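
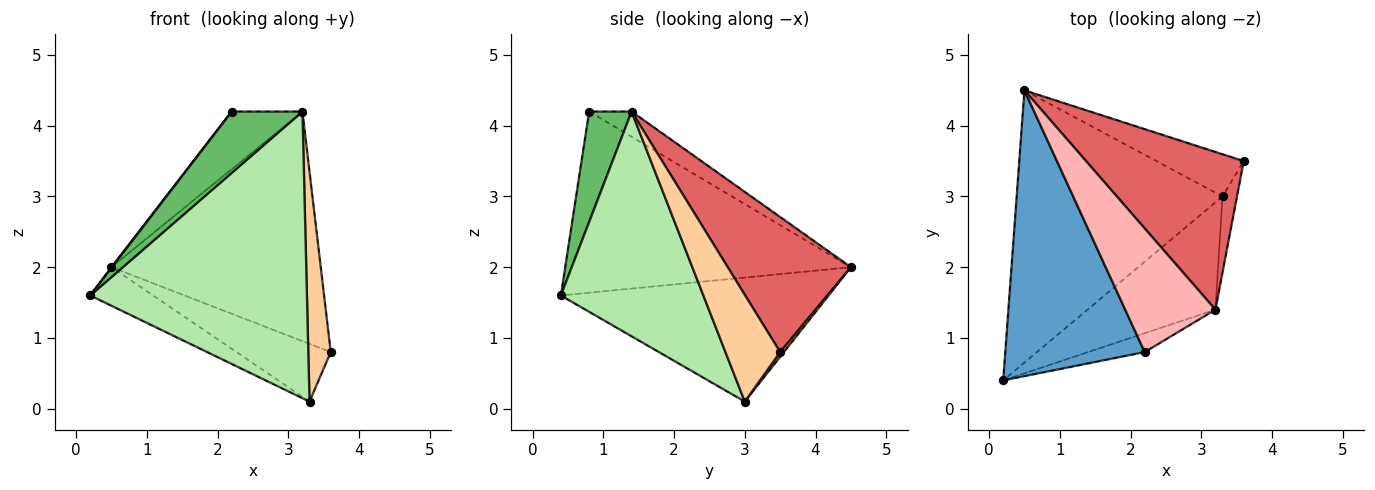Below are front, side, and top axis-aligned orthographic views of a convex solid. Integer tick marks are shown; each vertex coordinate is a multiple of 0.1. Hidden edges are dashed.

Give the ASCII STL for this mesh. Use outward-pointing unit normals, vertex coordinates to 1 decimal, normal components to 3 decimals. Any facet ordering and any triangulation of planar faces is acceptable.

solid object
 facet normal -0.793 -0.002 0.610
  outer loop
   vertex 2.2 0.8 4.2
   vertex 0.5 4.5 2.0
   vertex 0.2 0.4 1.6
  endloop
 endfacet
 facet normal -0.512 0.120 -0.850
  outer loop
   vertex 3.3 3.0 0.1
   vertex 0.2 0.4 1.6
   vertex 0.5 4.5 2.0
  endloop
 endfacet
 facet normal 0.032 0.807 -0.590
  outer loop
   vertex 3.3 3.0 0.1
   vertex 0.5 4.5 2.0
   vertex 3.6 3.5 0.8
  endloop
 endfacet
 facet normal 0.918 -0.376 -0.125
  outer loop
   vertex 3.2 1.4 4.2
   vertex 3.3 3.0 0.1
   vertex 3.6 3.5 0.8
  endloop
 endfacet
 facet normal 0.497 -0.829 -0.255
  outer loop
   vertex 3.2 1.4 4.2
   vertex 2.2 0.8 4.2
   vertex 0.2 0.4 1.6
  endloop
 endfacet
 facet normal 0.524 -0.797 -0.298
  outer loop
   vertex 3.2 1.4 4.2
   vertex 0.2 0.4 1.6
   vertex 3.3 3.0 0.1
  endloop
 endfacet
 facet normal 0.436 0.742 0.509
  outer loop
   vertex 3.2 1.4 4.2
   vertex 3.6 3.5 0.8
   vertex 0.5 4.5 2.0
  endloop
 endfacet
 facet normal -0.246 0.410 0.879
  outer loop
   vertex 3.2 1.4 4.2
   vertex 0.5 4.5 2.0
   vertex 2.2 0.8 4.2
  endloop
 endfacet
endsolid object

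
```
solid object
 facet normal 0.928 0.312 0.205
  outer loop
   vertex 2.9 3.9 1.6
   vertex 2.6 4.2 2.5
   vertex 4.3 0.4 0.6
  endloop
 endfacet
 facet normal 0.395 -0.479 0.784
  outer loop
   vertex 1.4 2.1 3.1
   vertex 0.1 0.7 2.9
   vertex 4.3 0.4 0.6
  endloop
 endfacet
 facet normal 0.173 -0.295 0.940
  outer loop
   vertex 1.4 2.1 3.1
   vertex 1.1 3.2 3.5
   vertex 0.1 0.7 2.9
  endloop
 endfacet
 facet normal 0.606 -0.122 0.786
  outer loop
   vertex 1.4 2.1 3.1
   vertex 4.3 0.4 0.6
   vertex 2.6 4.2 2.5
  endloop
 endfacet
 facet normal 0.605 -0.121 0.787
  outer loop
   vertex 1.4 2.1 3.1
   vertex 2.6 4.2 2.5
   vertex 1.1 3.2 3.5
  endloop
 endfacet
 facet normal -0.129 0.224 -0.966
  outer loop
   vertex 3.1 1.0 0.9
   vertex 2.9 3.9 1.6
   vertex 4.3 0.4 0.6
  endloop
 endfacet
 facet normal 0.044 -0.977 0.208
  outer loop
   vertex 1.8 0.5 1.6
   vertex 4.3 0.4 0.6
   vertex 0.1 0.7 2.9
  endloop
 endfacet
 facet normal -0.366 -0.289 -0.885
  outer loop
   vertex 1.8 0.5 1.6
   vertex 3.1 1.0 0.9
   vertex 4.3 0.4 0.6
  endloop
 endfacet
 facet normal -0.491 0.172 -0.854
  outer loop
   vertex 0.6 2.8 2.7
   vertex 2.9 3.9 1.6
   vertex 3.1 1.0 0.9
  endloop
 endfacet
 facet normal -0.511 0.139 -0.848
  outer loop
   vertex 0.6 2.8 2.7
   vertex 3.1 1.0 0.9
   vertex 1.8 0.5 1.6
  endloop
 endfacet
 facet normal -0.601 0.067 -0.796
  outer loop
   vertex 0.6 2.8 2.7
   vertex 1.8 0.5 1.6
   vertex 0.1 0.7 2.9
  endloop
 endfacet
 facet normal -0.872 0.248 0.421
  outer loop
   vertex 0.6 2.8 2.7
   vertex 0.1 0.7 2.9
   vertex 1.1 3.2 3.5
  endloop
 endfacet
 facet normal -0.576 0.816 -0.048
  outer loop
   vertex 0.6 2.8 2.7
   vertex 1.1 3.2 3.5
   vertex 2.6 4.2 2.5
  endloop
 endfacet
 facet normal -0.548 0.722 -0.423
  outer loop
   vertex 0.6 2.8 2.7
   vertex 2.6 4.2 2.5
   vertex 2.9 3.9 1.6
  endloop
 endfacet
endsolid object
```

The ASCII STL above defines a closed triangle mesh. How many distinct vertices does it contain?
9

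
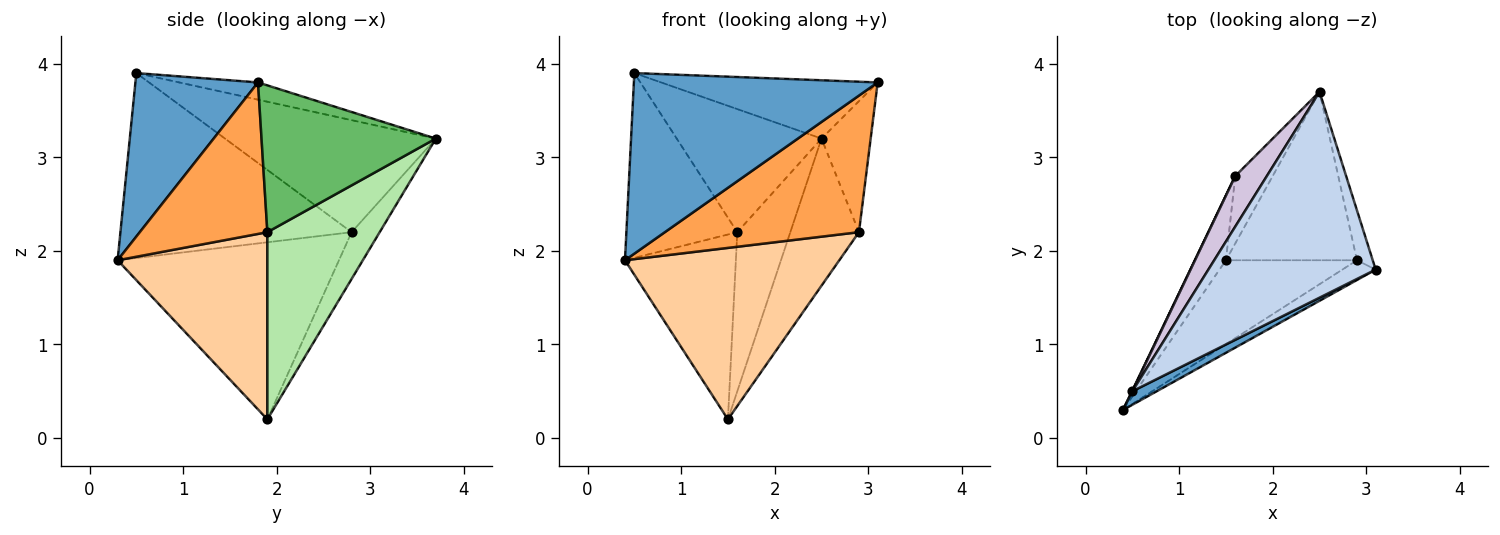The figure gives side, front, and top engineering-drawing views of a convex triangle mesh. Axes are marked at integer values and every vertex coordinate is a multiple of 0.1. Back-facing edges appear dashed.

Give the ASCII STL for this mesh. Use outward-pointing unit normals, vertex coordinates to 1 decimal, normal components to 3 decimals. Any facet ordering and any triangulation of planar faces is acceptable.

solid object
 facet normal 0.448 -0.891 0.067
  outer loop
   vertex 0.5 0.5 3.9
   vertex 0.4 0.3 1.9
   vertex 3.1 1.8 3.8
  endloop
 endfacet
 facet normal -0.099 0.271 0.957
  outer loop
   vertex 0.5 0.5 3.9
   vertex 3.1 1.8 3.8
   vertex 2.5 3.7 3.2
  endloop
 endfacet
 facet normal 0.545 -0.830 -0.120
  outer loop
   vertex 2.9 1.9 2.2
   vertex 3.1 1.8 3.8
   vertex 0.4 0.3 1.9
  endloop
 endfacet
 facet normal 0.532 -0.761 -0.372
  outer loop
   vertex 2.9 1.9 2.2
   vertex 0.4 0.3 1.9
   vertex 1.5 1.9 0.2
  endloop
 endfacet
 facet normal 0.957 0.270 -0.103
  outer loop
   vertex 2.9 1.9 2.2
   vertex 2.5 3.7 3.2
   vertex 3.1 1.8 3.8
  endloop
 endfacet
 facet normal 0.733 0.448 -0.513
  outer loop
   vertex 2.9 1.9 2.2
   vertex 1.5 1.9 0.2
   vertex 2.5 3.7 3.2
  endloop
 endfacet
 facet normal -0.883 0.443 -0.155
  outer loop
   vertex 1.6 2.8 2.2
   vertex 1.5 1.9 0.2
   vertex 0.4 0.3 1.9
  endloop
 endfacet
 facet normal -0.438 0.828 -0.351
  outer loop
   vertex 1.6 2.8 2.2
   vertex 2.5 3.7 3.2
   vertex 1.5 1.9 0.2
  endloop
 endfacet
 facet normal -0.902 0.433 0.002
  outer loop
   vertex 1.6 2.8 2.2
   vertex 0.4 0.3 1.9
   vertex 0.5 0.5 3.9
  endloop
 endfacet
 facet normal -0.803 0.551 0.226
  outer loop
   vertex 1.6 2.8 2.2
   vertex 0.5 0.5 3.9
   vertex 2.5 3.7 3.2
  endloop
 endfacet
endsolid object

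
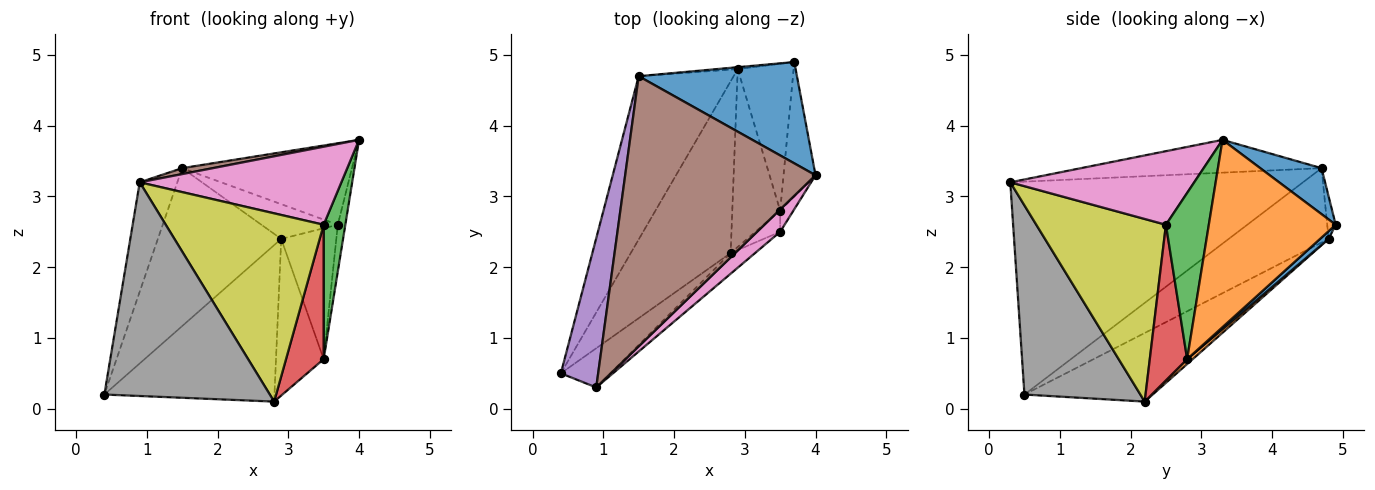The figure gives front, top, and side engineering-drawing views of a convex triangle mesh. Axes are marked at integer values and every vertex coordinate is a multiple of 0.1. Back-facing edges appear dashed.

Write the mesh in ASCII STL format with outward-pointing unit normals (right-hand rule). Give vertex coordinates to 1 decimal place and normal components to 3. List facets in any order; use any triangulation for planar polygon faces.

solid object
 facet normal 0.221 0.611 0.760
  outer loop
   vertex 1.5 4.7 3.4
   vertex 4.0 3.3 3.8
   vertex 3.7 4.9 2.6
  endloop
 endfacet
 facet normal 0.984 0.058 -0.168
  outer loop
   vertex 3.5 2.8 0.7
   vertex 3.7 4.9 2.6
   vertex 4.0 3.3 3.8
  endloop
 endfacet
 facet normal 0.890 -0.450 -0.071
  outer loop
   vertex 3.5 2.8 0.7
   vertex 4.0 3.3 3.8
   vertex 3.5 2.5 2.6
  endloop
 endfacet
 facet normal 0.700 -0.705 -0.111
  outer loop
   vertex 3.5 2.8 0.7
   vertex 3.5 2.5 2.6
   vertex 2.8 2.2 0.1
  endloop
 endfacet
 facet normal -0.977 0.125 0.171
  outer loop
   vertex 0.9 0.3 3.2
   vertex 1.5 4.7 3.4
   vertex 0.4 0.5 0.2
  endloop
 endfacet
 facet normal -0.170 -0.022 0.985
  outer loop
   vertex 0.9 0.3 3.2
   vertex 4.0 3.3 3.8
   vertex 1.5 4.7 3.4
  endloop
 endfacet
 facet normal 0.659 -0.723 0.207
  outer loop
   vertex 0.9 0.3 3.2
   vertex 3.5 2.5 2.6
   vertex 4.0 3.3 3.8
  endloop
 endfacet
 facet normal 0.567 -0.810 -0.149
  outer loop
   vertex 0.9 0.3 3.2
   vertex 0.4 0.5 0.2
   vertex 2.8 2.2 0.1
  endloop
 endfacet
 facet normal 0.632 -0.770 -0.085
  outer loop
   vertex 0.9 0.3 3.2
   vertex 2.8 2.2 0.1
   vertex 3.5 2.5 2.6
  endloop
 endfacet
 facet normal -0.110 0.992 -0.055
  outer loop
   vertex 2.9 4.8 2.4
   vertex 1.5 4.7 3.4
   vertex 3.7 4.9 2.6
  endloop
 endfacet
 facet normal 0.103 0.662 -0.742
  outer loop
   vertex 2.9 4.8 2.4
   vertex 3.7 4.9 2.6
   vertex 3.5 2.8 0.7
  endloop
 endfacet
 facet normal 0.077 0.659 -0.748
  outer loop
   vertex 2.9 4.8 2.4
   vertex 3.5 2.8 0.7
   vertex 2.8 2.2 0.1
  endloop
 endfacet
 facet normal -0.453 0.600 -0.659
  outer loop
   vertex 2.9 4.8 2.4
   vertex 2.8 2.2 0.1
   vertex 0.4 0.5 0.2
  endloop
 endfacet
 facet normal -0.491 0.606 -0.626
  outer loop
   vertex 2.9 4.8 2.4
   vertex 0.4 0.5 0.2
   vertex 1.5 4.7 3.4
  endloop
 endfacet
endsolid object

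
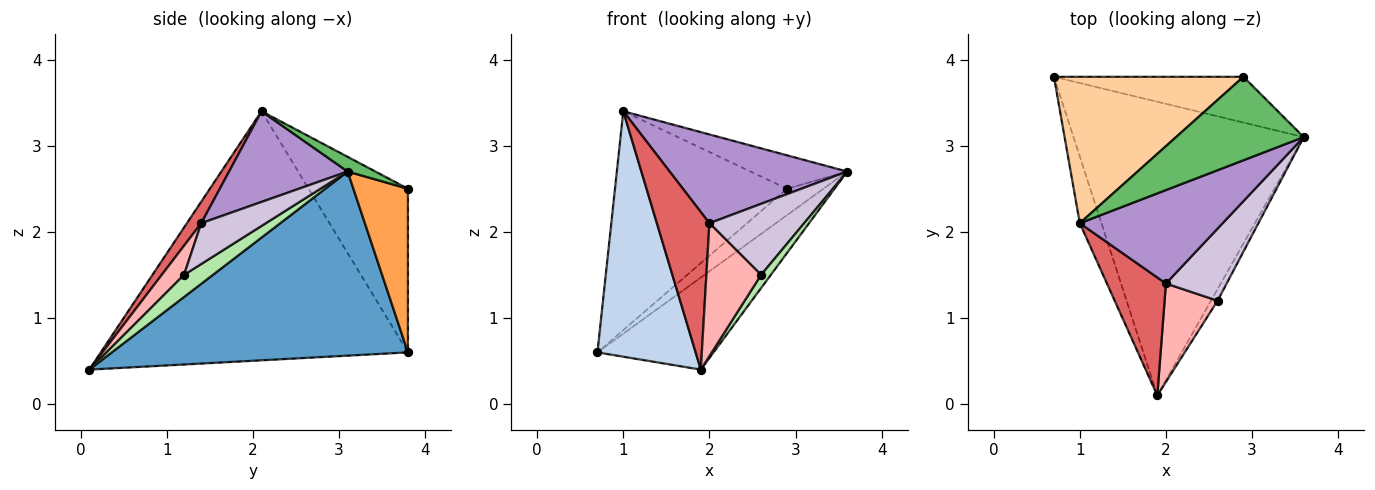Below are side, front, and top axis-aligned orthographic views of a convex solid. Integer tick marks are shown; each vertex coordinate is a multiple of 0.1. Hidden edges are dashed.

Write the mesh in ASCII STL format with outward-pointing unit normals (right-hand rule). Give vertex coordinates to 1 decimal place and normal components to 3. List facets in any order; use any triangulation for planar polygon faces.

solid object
 facet normal 0.607 0.238 -0.759
  outer loop
   vertex 1.9 0.1 0.4
   vertex 0.7 3.8 0.6
   vertex 3.6 3.1 2.7
  endloop
 endfacet
 facet normal -0.949 -0.303 -0.083
  outer loop
   vertex 1.0 2.1 3.4
   vertex 0.7 3.8 0.6
   vertex 1.9 0.1 0.4
  endloop
 endfacet
 facet normal 0.599 0.401 -0.693
  outer loop
   vertex 2.9 3.8 2.5
   vertex 3.6 3.1 2.7
   vertex 0.7 3.8 0.6
  endloop
 endfacet
 facet normal -0.433 0.749 0.501
  outer loop
   vertex 2.9 3.8 2.5
   vertex 0.7 3.8 0.6
   vertex 1.0 2.1 3.4
  endloop
 endfacet
 facet normal 0.106 0.370 0.923
  outer loop
   vertex 2.9 3.8 2.5
   vertex 1.0 2.1 3.4
   vertex 3.6 3.1 2.7
  endloop
 endfacet
 facet normal 0.912 -0.308 -0.272
  outer loop
   vertex 2.6 1.2 1.5
   vertex 1.9 0.1 0.4
   vertex 3.6 3.1 2.7
  endloop
 endfacet
 facet normal 0.214 -0.782 0.585
  outer loop
   vertex 2.0 1.4 2.1
   vertex 1.0 2.1 3.4
   vertex 1.9 0.1 0.4
  endloop
 endfacet
 facet normal 0.311 -0.764 0.566
  outer loop
   vertex 2.0 1.4 2.1
   vertex 1.9 0.1 0.4
   vertex 2.6 1.2 1.5
  endloop
 endfacet
 facet normal 0.418 -0.626 0.659
  outer loop
   vertex 2.0 1.4 2.1
   vertex 3.6 3.1 2.7
   vertex 1.0 2.1 3.4
  endloop
 endfacet
 facet normal 0.432 -0.633 0.643
  outer loop
   vertex 2.0 1.4 2.1
   vertex 2.6 1.2 1.5
   vertex 3.6 3.1 2.7
  endloop
 endfacet
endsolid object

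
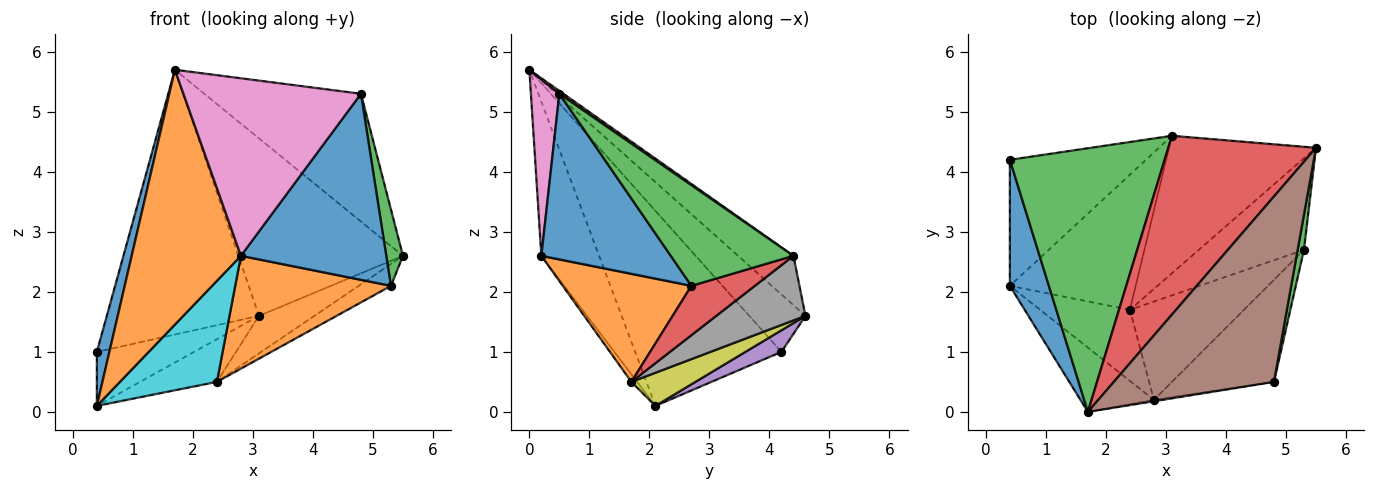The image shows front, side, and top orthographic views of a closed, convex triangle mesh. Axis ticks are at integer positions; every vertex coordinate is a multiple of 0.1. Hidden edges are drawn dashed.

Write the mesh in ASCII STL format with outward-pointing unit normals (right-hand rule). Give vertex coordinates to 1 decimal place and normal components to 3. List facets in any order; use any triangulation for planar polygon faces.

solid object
 facet normal -0.977 -0.084 0.195
  outer loop
   vertex 0.4 2.1 0.1
   vertex 1.7 0.0 5.7
   vertex 0.4 4.2 1.0
  endloop
 endfacet
 facet normal -0.456 -0.863 -0.218
  outer loop
   vertex 2.8 0.2 2.6
   vertex 1.7 0.0 5.7
   vertex 0.4 2.1 0.1
  endloop
 endfacet
 facet normal -0.253 0.685 0.683
  outer loop
   vertex 3.1 4.6 1.6
   vertex 0.4 4.2 1.0
   vertex 1.7 0.0 5.7
  endloop
 endfacet
 facet normal -0.231 0.686 0.690
  outer loop
   vertex 3.1 4.6 1.6
   vertex 1.7 0.0 5.7
   vertex 5.5 4.4 2.6
  endloop
 endfacet
 facet normal 0.144 0.390 -0.910
  outer loop
   vertex 3.1 4.6 1.6
   vertex 0.4 2.1 0.1
   vertex 0.4 4.2 1.0
  endloop
 endfacet
 facet normal 0.015 0.567 0.823
  outer loop
   vertex 4.8 0.5 5.3
   vertex 5.5 4.4 2.6
   vertex 1.7 0.0 5.7
  endloop
 endfacet
 facet normal 0.158 -0.987 -0.008
  outer loop
   vertex 4.8 0.5 5.3
   vertex 1.7 0.0 5.7
   vertex 2.8 0.2 2.6
  endloop
 endfacet
 facet normal 0.390 0.243 -0.888
  outer loop
   vertex 2.4 1.7 0.5
   vertex 3.1 4.6 1.6
   vertex 5.5 4.4 2.6
  endloop
 endfacet
 facet normal 0.243 0.292 -0.925
  outer loop
   vertex 2.4 1.7 0.5
   vertex 0.4 2.1 0.1
   vertex 3.1 4.6 1.6
  endloop
 endfacet
 facet normal -0.049 -0.817 -0.574
  outer loop
   vertex 2.4 1.7 0.5
   vertex 2.8 0.2 2.6
   vertex 0.4 2.1 0.1
  endloop
 endfacet
 facet normal 0.615 -0.691 -0.379
  outer loop
   vertex 5.3 2.7 2.1
   vertex 4.8 0.5 5.3
   vertex 2.8 0.2 2.6
  endloop
 endfacet
 facet normal 0.528 -0.640 -0.558
  outer loop
   vertex 5.3 2.7 2.1
   vertex 2.8 0.2 2.6
   vertex 2.4 1.7 0.5
  endloop
 endfacet
 facet normal 0.989 -0.135 0.062
  outer loop
   vertex 5.3 2.7 2.1
   vertex 5.5 4.4 2.6
   vertex 4.8 0.5 5.3
  endloop
 endfacet
 facet normal 0.415 0.211 -0.885
  outer loop
   vertex 5.3 2.7 2.1
   vertex 2.4 1.7 0.5
   vertex 5.5 4.4 2.6
  endloop
 endfacet
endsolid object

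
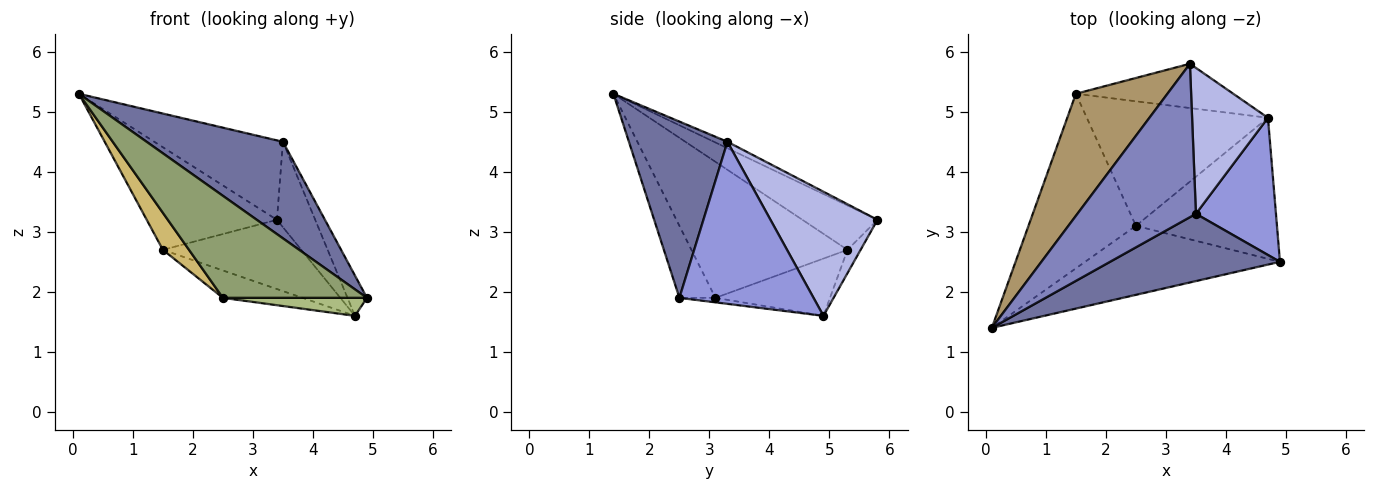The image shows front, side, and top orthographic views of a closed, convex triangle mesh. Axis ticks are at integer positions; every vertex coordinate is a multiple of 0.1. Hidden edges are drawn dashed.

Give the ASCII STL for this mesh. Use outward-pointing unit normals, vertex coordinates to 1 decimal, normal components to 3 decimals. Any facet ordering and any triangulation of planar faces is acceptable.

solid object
 facet normal 0.510 -0.706 0.492
  outer loop
   vertex 3.5 3.3 4.5
   vertex 0.1 1.4 5.3
   vertex 4.9 2.5 1.9
  endloop
 endfacet
 facet normal -0.048 0.459 0.887
  outer loop
   vertex 3.5 3.3 4.5
   vertex 3.4 5.8 3.2
   vertex 0.1 1.4 5.3
  endloop
 endfacet
 facet normal 0.889 0.129 0.439
  outer loop
   vertex 3.5 3.3 4.5
   vertex 4.9 2.5 1.9
   vertex 4.7 4.9 1.6
  endloop
 endfacet
 facet normal 0.816 0.292 0.499
  outer loop
   vertex 3.5 3.3 4.5
   vertex 4.7 4.9 1.6
   vertex 3.4 5.8 3.2
  endloop
 endfacet
 facet normal -0.203 -0.811 -0.549
  outer loop
   vertex 2.5 3.1 1.9
   vertex 4.9 2.5 1.9
   vertex 0.1 1.4 5.3
  endloop
 endfacet
 facet normal -0.032 -0.127 -0.991
  outer loop
   vertex 2.5 3.1 1.9
   vertex 4.7 4.9 1.6
   vertex 4.9 2.5 1.9
  endloop
 endfacet
 facet normal -0.080 0.840 -0.537
  outer loop
   vertex 1.5 5.3 2.7
   vertex 3.4 5.8 3.2
   vertex 4.7 4.9 1.6
  endloop
 endfacet
 facet normal -0.295 0.205 -0.933
  outer loop
   vertex 1.5 5.3 2.7
   vertex 4.7 4.9 1.6
   vertex 2.5 3.1 1.9
  endloop
 endfacet
 facet normal -0.348 0.603 0.718
  outer loop
   vertex 1.5 5.3 2.7
   vertex 0.1 1.4 5.3
   vertex 3.4 5.8 3.2
  endloop
 endfacet
 facet normal -0.778 -0.130 -0.614
  outer loop
   vertex 1.5 5.3 2.7
   vertex 2.5 3.1 1.9
   vertex 0.1 1.4 5.3
  endloop
 endfacet
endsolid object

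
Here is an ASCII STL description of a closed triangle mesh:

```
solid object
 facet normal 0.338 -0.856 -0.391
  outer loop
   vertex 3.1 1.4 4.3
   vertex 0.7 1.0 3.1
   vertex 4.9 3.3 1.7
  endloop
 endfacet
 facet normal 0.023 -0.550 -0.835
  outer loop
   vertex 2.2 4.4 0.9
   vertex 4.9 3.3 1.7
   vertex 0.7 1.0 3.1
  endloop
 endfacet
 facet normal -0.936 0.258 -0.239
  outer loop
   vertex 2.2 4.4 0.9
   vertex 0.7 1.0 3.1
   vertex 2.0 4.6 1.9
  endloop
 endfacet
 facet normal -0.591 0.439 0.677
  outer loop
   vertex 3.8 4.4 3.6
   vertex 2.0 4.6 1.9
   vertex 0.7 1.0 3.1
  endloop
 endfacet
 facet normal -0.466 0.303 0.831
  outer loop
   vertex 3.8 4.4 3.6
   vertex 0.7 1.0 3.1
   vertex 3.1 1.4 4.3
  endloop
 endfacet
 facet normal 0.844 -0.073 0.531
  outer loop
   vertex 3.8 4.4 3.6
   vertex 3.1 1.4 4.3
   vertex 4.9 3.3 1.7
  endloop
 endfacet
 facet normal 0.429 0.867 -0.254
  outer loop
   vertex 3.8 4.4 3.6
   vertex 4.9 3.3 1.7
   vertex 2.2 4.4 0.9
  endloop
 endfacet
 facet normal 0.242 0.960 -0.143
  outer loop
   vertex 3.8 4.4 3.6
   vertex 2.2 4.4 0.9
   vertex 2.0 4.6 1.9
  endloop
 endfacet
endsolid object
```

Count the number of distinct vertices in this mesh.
6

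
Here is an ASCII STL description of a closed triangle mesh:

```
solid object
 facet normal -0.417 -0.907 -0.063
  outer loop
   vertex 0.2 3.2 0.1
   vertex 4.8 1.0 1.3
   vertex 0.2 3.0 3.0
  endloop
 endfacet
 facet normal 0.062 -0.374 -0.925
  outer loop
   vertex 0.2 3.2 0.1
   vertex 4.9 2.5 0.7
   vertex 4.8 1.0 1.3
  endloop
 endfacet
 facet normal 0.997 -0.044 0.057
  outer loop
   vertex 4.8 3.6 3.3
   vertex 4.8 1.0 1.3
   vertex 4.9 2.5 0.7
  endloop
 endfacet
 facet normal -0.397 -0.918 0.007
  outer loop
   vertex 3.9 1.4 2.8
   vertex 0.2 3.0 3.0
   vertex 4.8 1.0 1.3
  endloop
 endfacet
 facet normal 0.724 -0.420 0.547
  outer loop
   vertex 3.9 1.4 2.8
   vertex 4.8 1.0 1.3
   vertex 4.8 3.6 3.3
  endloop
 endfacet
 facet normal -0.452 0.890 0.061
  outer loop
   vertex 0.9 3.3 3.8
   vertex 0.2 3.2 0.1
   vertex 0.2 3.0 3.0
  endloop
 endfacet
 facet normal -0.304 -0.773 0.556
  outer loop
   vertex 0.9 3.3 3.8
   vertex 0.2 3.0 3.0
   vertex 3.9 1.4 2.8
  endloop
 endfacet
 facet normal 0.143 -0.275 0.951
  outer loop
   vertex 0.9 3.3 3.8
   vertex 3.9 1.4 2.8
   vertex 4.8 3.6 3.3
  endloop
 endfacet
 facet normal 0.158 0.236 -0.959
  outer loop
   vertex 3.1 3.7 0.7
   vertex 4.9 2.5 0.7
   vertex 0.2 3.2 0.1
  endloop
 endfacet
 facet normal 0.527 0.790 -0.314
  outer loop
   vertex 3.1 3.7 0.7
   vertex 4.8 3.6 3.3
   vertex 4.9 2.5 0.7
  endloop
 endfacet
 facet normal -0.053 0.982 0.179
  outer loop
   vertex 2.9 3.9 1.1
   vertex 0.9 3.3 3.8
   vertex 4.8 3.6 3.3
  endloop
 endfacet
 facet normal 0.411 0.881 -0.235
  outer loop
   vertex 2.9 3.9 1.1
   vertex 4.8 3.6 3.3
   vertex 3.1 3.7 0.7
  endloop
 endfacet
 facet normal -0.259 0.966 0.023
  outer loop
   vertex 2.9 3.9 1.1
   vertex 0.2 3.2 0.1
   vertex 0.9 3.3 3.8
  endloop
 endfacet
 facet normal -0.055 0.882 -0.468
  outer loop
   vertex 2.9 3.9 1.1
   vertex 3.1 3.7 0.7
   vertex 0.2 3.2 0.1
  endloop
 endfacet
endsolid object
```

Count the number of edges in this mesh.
21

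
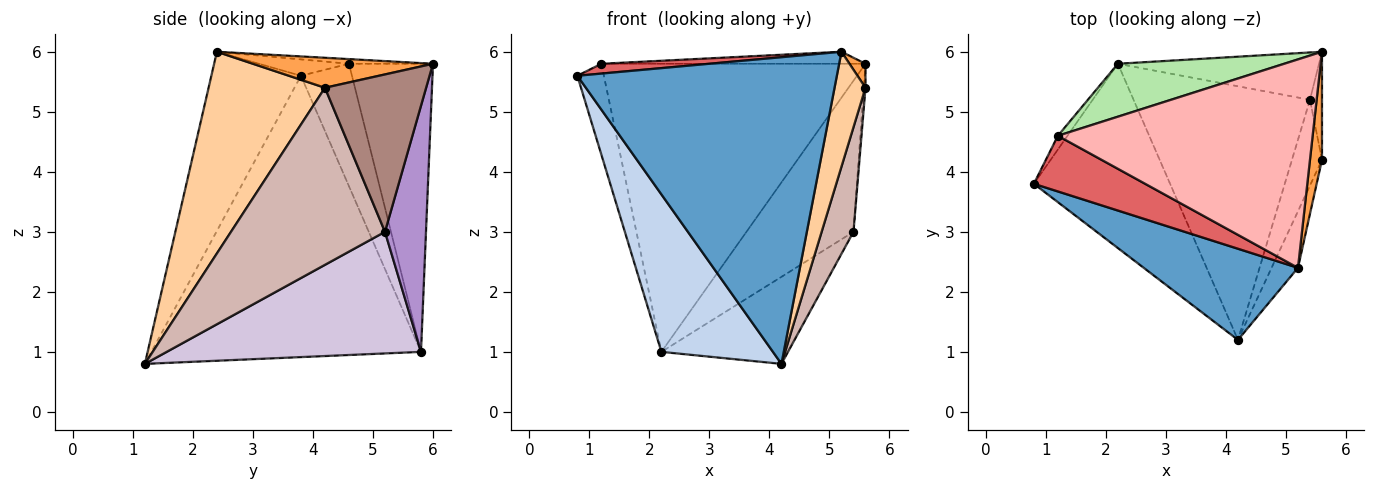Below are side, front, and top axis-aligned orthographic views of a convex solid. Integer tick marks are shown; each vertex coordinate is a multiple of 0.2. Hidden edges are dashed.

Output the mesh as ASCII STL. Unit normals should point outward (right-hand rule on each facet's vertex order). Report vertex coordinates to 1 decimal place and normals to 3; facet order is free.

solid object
 facet normal -0.314 -0.910 0.270
  outer loop
   vertex 5.2 2.4 6.0
   vertex 0.8 3.8 5.6
   vertex 4.2 1.2 0.8
  endloop
 endfacet
 facet normal -0.843 -0.349 -0.408
  outer loop
   vertex 2.2 5.8 1.0
   vertex 4.2 1.2 0.8
   vertex 0.8 3.8 5.6
  endloop
 endfacet
 facet normal 0.925 -0.082 0.370
  outer loop
   vertex 5.6 4.2 5.4
   vertex 5.6 6.0 5.8
   vertex 5.2 2.4 6.0
  endloop
 endfacet
 facet normal 0.959 -0.255 -0.126
  outer loop
   vertex 5.6 4.2 5.4
   vertex 5.2 2.4 6.0
   vertex 4.2 1.2 0.8
  endloop
 endfacet
 facet normal -0.885 0.460 -0.069
  outer loop
   vertex 1.2 4.6 5.8
   vertex 2.2 5.8 1.0
   vertex 0.8 3.8 5.6
  endloop
 endfacet
 facet normal -0.299 0.939 0.172
  outer loop
   vertex 1.2 4.6 5.8
   vertex 5.6 6.0 5.8
   vertex 2.2 5.8 1.0
  endloop
 endfacet
 facet normal -0.143 -0.172 0.975
  outer loop
   vertex 1.2 4.6 5.8
   vertex 0.8 3.8 5.6
   vertex 5.2 2.4 6.0
  endloop
 endfacet
 facet normal -0.018 0.057 0.998
  outer loop
   vertex 1.2 4.6 5.8
   vertex 5.2 2.4 6.0
   vertex 5.6 6.0 5.8
  endloop
 endfacet
 facet normal 0.343 0.896 -0.281
  outer loop
   vertex 5.4 5.2 3.0
   vertex 2.2 5.8 1.0
   vertex 5.6 6.0 5.8
  endloop
 endfacet
 facet normal 0.546 0.272 -0.792
  outer loop
   vertex 5.4 5.2 3.0
   vertex 4.2 1.2 0.8
   vertex 2.2 5.8 1.0
  endloop
 endfacet
 facet normal 0.997 0.017 -0.076
  outer loop
   vertex 5.4 5.2 3.0
   vertex 5.6 6.0 5.8
   vertex 5.6 4.2 5.4
  endloop
 endfacet
 facet normal 0.966 -0.200 -0.164
  outer loop
   vertex 5.4 5.2 3.0
   vertex 5.6 4.2 5.4
   vertex 4.2 1.2 0.8
  endloop
 endfacet
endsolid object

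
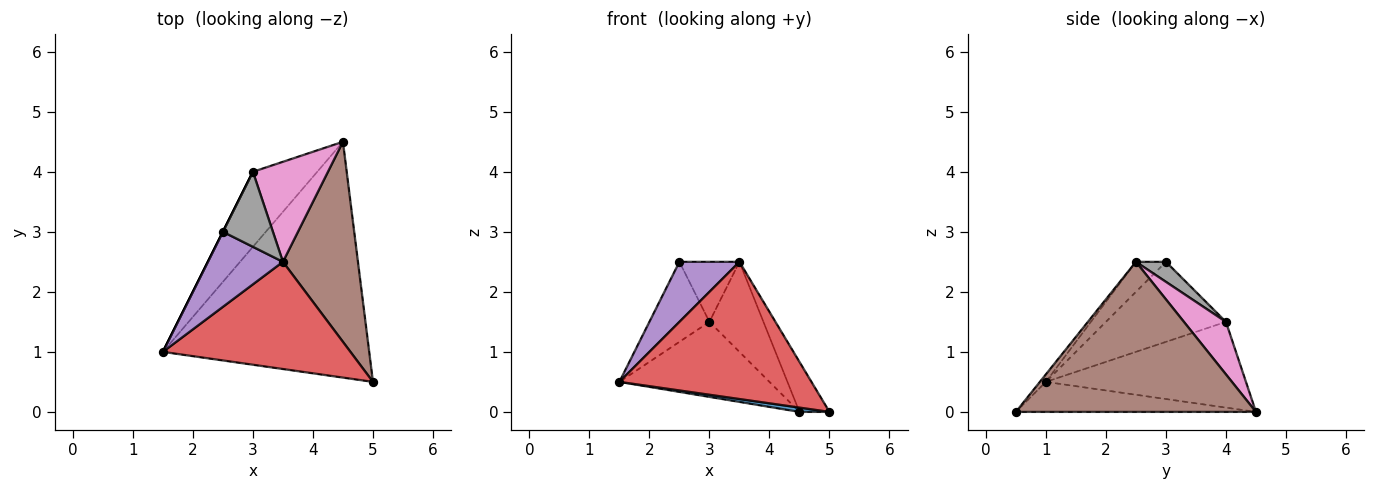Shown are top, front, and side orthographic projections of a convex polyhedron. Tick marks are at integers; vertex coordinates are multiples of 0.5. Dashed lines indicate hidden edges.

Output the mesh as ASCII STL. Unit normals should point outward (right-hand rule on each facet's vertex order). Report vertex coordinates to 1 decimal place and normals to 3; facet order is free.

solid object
 facet normal -0.144 -0.018 -0.989
  outer loop
   vertex 4.5 4.5 0.0
   vertex 5.0 0.5 0.0
   vertex 1.5 1.0 0.5
  endloop
 endfacet
 facet normal -0.686 0.514 -0.514
  outer loop
   vertex 3.0 4.0 1.5
   vertex 4.5 4.5 0.0
   vertex 1.5 1.0 0.5
  endloop
 endfacet
 facet normal -0.894 0.447 0.000
  outer loop
   vertex 3.0 4.0 1.5
   vertex 1.5 1.0 0.5
   vertex 2.5 3.0 2.5
  endloop
 endfacet
 facet normal -0.025 -0.788 0.615
  outer loop
   vertex 3.5 2.5 2.5
   vertex 1.5 1.0 0.5
   vertex 5.0 0.5 0.0
  endloop
 endfacet
 facet normal -0.298 -0.596 0.745
  outer loop
   vertex 3.5 2.5 2.5
   vertex 2.5 3.0 2.5
   vertex 1.5 1.0 0.5
  endloop
 endfacet
 facet normal 0.889 0.111 0.444
  outer loop
   vertex 3.5 2.5 2.5
   vertex 5.0 0.5 0.0
   vertex 4.5 4.5 0.0
  endloop
 endfacet
 facet normal 0.462 0.593 0.659
  outer loop
   vertex 3.5 2.5 2.5
   vertex 4.5 4.5 0.0
   vertex 3.0 4.0 1.5
  endloop
 endfacet
 facet normal 0.298 0.596 0.745
  outer loop
   vertex 3.5 2.5 2.5
   vertex 3.0 4.0 1.5
   vertex 2.5 3.0 2.5
  endloop
 endfacet
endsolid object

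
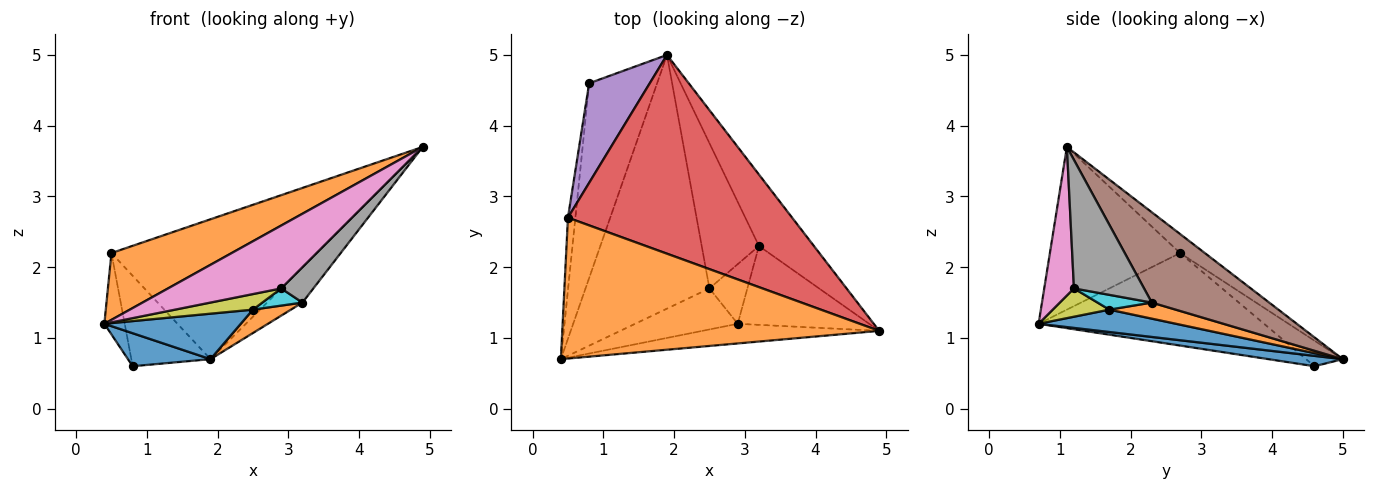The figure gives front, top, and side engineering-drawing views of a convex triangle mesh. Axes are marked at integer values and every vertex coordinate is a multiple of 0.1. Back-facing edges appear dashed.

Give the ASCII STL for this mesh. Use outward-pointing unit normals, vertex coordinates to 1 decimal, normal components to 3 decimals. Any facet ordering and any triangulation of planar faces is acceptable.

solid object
 facet normal 0.149 -0.165 -0.975
  outer loop
   vertex 0.8 4.6 0.6
   vertex 1.9 5.0 0.7
   vertex 0.4 0.7 1.2
  endloop
 endfacet
 facet normal -0.421 -0.389 0.820
  outer loop
   vertex 0.5 2.7 2.2
   vertex 0.4 0.7 1.2
   vertex 4.9 1.1 3.7
  endloop
 endfacet
 facet normal -0.993 0.090 -0.080
  outer loop
   vertex 0.5 2.7 2.2
   vertex 0.8 4.6 0.6
   vertex 0.4 0.7 1.2
  endloop
 endfacet
 facet normal -0.069 0.574 0.816
  outer loop
   vertex 0.5 2.7 2.2
   vertex 4.9 1.1 3.7
   vertex 1.9 5.0 0.7
  endloop
 endfacet
 facet normal -0.298 0.642 0.707
  outer loop
   vertex 0.5 2.7 2.2
   vertex 1.9 5.0 0.7
   vertex 0.8 4.6 0.6
  endloop
 endfacet
 facet normal 0.827 0.249 -0.503
  outer loop
   vertex 3.2 2.3 1.5
   vertex 1.9 5.0 0.7
   vertex 4.9 1.1 3.7
  endloop
 endfacet
 facet normal 0.243 -0.926 -0.289
  outer loop
   vertex 2.9 1.2 1.7
   vertex 4.9 1.1 3.7
   vertex 0.4 0.7 1.2
  endloop
 endfacet
 facet normal 0.666 -0.305 -0.681
  outer loop
   vertex 2.9 1.2 1.7
   vertex 3.2 2.3 1.5
   vertex 4.9 1.1 3.7
  endloop
 endfacet
 facet normal 0.250 -0.343 -0.905
  outer loop
   vertex 2.5 1.7 1.4
   vertex 2.9 1.2 1.7
   vertex 0.4 0.7 1.2
  endloop
 endfacet
 facet normal 0.351 -0.259 -0.900
  outer loop
   vertex 2.5 1.7 1.4
   vertex 3.2 2.3 1.5
   vertex 2.9 1.2 1.7
  endloop
 endfacet
 facet normal 0.175 -0.174 -0.969
  outer loop
   vertex 2.5 1.7 1.4
   vertex 0.4 0.7 1.2
   vertex 1.9 5.0 0.7
  endloop
 endfacet
 facet normal 0.267 -0.153 -0.951
  outer loop
   vertex 2.5 1.7 1.4
   vertex 1.9 5.0 0.7
   vertex 3.2 2.3 1.5
  endloop
 endfacet
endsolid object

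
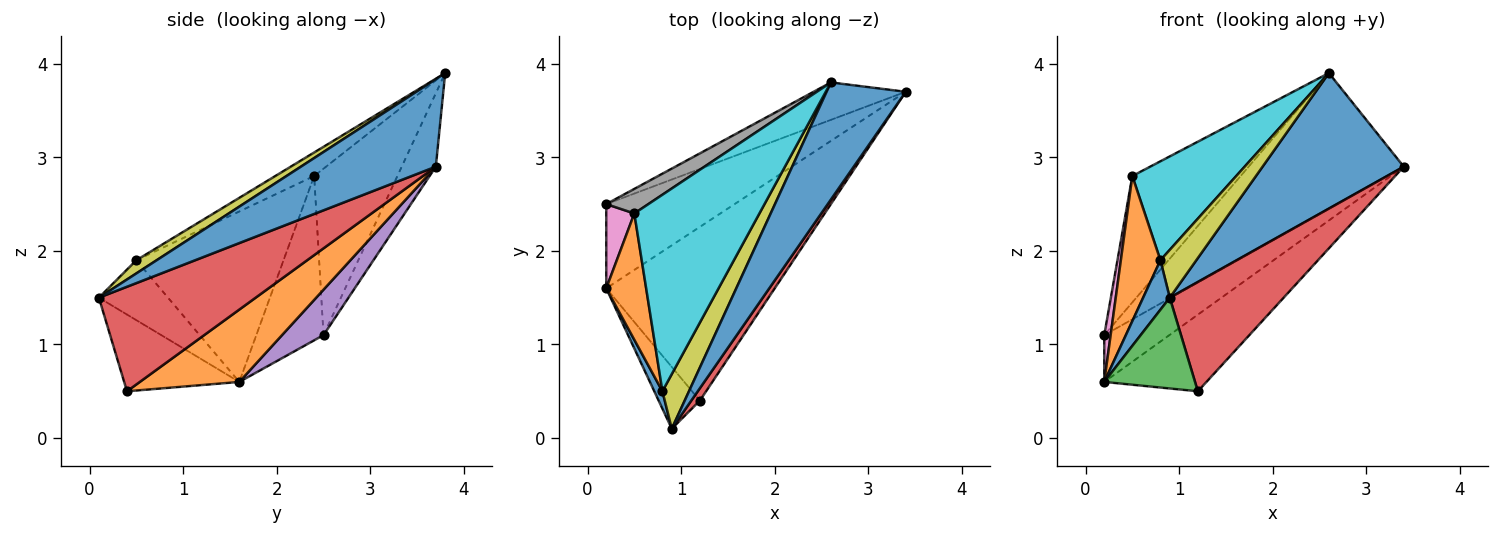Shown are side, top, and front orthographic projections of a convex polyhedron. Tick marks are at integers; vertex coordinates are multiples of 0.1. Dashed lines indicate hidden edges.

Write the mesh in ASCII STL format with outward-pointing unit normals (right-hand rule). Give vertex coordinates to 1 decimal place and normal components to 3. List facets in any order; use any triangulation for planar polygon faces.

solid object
 facet normal 0.586 -0.613 0.530
  outer loop
   vertex 2.6 3.8 3.9
   vertex 0.9 0.1 1.5
   vertex 3.4 3.7 2.9
  endloop
 endfacet
 facet normal 0.366 0.376 -0.852
  outer loop
   vertex 1.2 0.4 0.5
   vertex 0.2 1.6 0.6
   vertex 3.4 3.7 2.9
  endloop
 endfacet
 facet normal -0.724 -0.571 -0.388
  outer loop
   vertex 1.2 0.4 0.5
   vertex 0.9 0.1 1.5
   vertex 0.2 1.6 0.6
  endloop
 endfacet
 facet normal 0.807 -0.586 0.066
  outer loop
   vertex 1.2 0.4 0.5
   vertex 3.4 3.7 2.9
   vertex 0.9 0.1 1.5
  endloop
 endfacet
 facet normal 0.296 0.464 -0.835
  outer loop
   vertex 0.2 2.5 1.1
   vertex 3.4 3.7 2.9
   vertex 0.2 1.6 0.6
  endloop
 endfacet
 facet normal -0.207 0.943 -0.260
  outer loop
   vertex 0.2 2.5 1.1
   vertex 2.6 3.8 3.9
   vertex 3.4 3.7 2.9
  endloop
 endfacet
 facet normal -0.981 -0.093 0.168
  outer loop
   vertex 0.2 2.5 1.1
   vertex 0.2 1.6 0.6
   vertex 0.5 2.4 2.8
  endloop
 endfacet
 facet normal -0.602 0.784 0.152
  outer loop
   vertex 0.2 2.5 1.1
   vertex 0.5 2.4 2.8
   vertex 2.6 3.8 3.9
  endloop
 endfacet
 facet normal 0.349 -0.618 0.705
  outer loop
   vertex 0.8 0.5 1.9
   vertex 0.9 0.1 1.5
   vertex 2.6 3.8 3.9
  endloop
 endfacet
 facet normal -0.166 -0.443 0.881
  outer loop
   vertex 0.8 0.5 1.9
   vertex 2.6 3.8 3.9
   vertex 0.5 2.4 2.8
  endloop
 endfacet
 facet normal -0.926 -0.357 0.125
  outer loop
   vertex 0.8 0.5 1.9
   vertex 0.2 1.6 0.6
   vertex 0.9 0.1 1.5
  endloop
 endfacet
 facet normal -0.942 -0.253 0.221
  outer loop
   vertex 0.8 0.5 1.9
   vertex 0.5 2.4 2.8
   vertex 0.2 1.6 0.6
  endloop
 endfacet
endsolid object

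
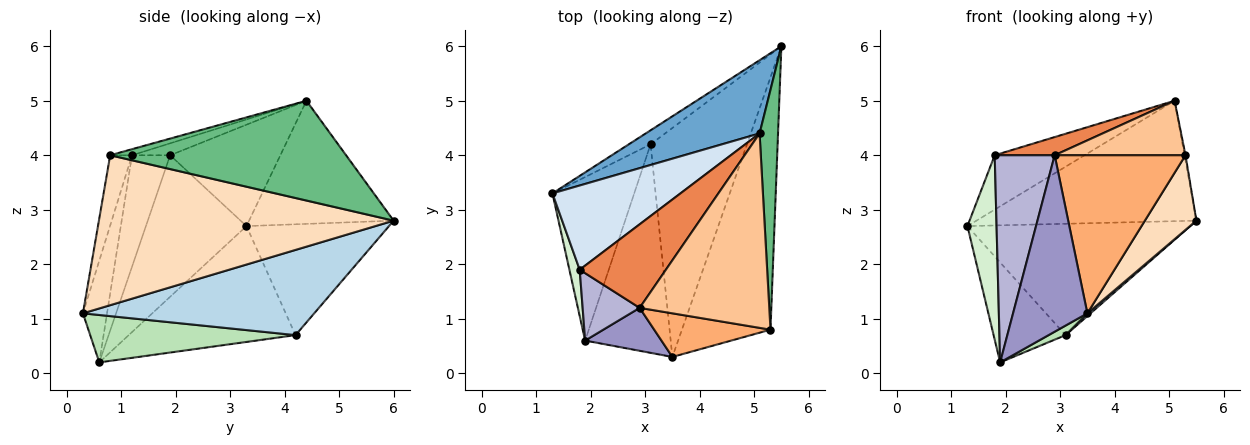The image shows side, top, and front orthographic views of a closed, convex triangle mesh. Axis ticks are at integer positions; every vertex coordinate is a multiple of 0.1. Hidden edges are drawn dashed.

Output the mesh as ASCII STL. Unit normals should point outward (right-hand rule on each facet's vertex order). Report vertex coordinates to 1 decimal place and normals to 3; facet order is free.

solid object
 facet normal -0.490 0.745 0.453
  outer loop
   vertex 5.1 4.4 5.0
   vertex 5.5 6.0 2.8
   vertex 1.3 3.3 2.7
  endloop
 endfacet
 facet normal -0.536 0.838 -0.105
  outer loop
   vertex 3.1 4.2 0.7
   vertex 1.3 3.3 2.7
   vertex 5.5 6.0 2.8
  endloop
 endfacet
 facet normal 0.662 -0.009 -0.749
  outer loop
   vertex 3.1 4.2 0.7
   vertex 5.5 6.0 2.8
   vertex 3.5 0.3 1.1
  endloop
 endfacet
 facet normal -0.554 0.452 0.699
  outer loop
   vertex 1.8 1.9 4.0
   vertex 5.1 4.4 5.0
   vertex 1.3 3.3 2.7
  endloop
 endfacet
 facet normal -0.134 -0.211 0.968
  outer loop
   vertex 1.8 1.9 4.0
   vertex 2.9 1.2 4.0
   vertex 5.1 4.4 5.0
  endloop
 endfacet
 facet normal -0.159 -0.952 0.263
  outer loop
   vertex 5.3 0.8 4.0
   vertex 2.9 1.2 4.0
   vertex 3.5 0.3 1.1
  endloop
 endfacet
 facet normal -0.045 -0.270 0.962
  outer loop
   vertex 5.3 0.8 4.0
   vertex 5.1 4.4 5.0
   vertex 2.9 1.2 4.0
  endloop
 endfacet
 facet normal 0.851 -0.149 -0.503
  outer loop
   vertex 5.3 0.8 4.0
   vertex 3.5 0.3 1.1
   vertex 5.5 6.0 2.8
  endloop
 endfacet
 facet normal 0.983 0.004 0.182
  outer loop
   vertex 5.3 0.8 4.0
   vertex 5.5 6.0 2.8
   vertex 5.1 4.4 5.0
  endloop
 endfacet
 facet normal -0.771 0.332 -0.544
  outer loop
   vertex 1.9 0.6 0.2
   vertex 1.3 3.3 2.7
   vertex 3.1 4.2 0.7
  endloop
 endfacet
 facet normal 0.484 -0.040 -0.874
  outer loop
   vertex 1.9 0.6 0.2
   vertex 3.1 4.2 0.7
   vertex 3.5 0.3 1.1
  endloop
 endfacet
 facet normal -0.958 -0.277 0.070
  outer loop
   vertex 1.9 0.6 0.2
   vertex 1.8 1.9 4.0
   vertex 1.3 3.3 2.7
  endloop
 endfacet
 facet normal -0.301 -0.927 0.225
  outer loop
   vertex 1.9 0.6 0.2
   vertex 3.5 0.3 1.1
   vertex 2.9 1.2 4.0
  endloop
 endfacet
 facet normal -0.518 -0.814 0.265
  outer loop
   vertex 1.9 0.6 0.2
   vertex 2.9 1.2 4.0
   vertex 1.8 1.9 4.0
  endloop
 endfacet
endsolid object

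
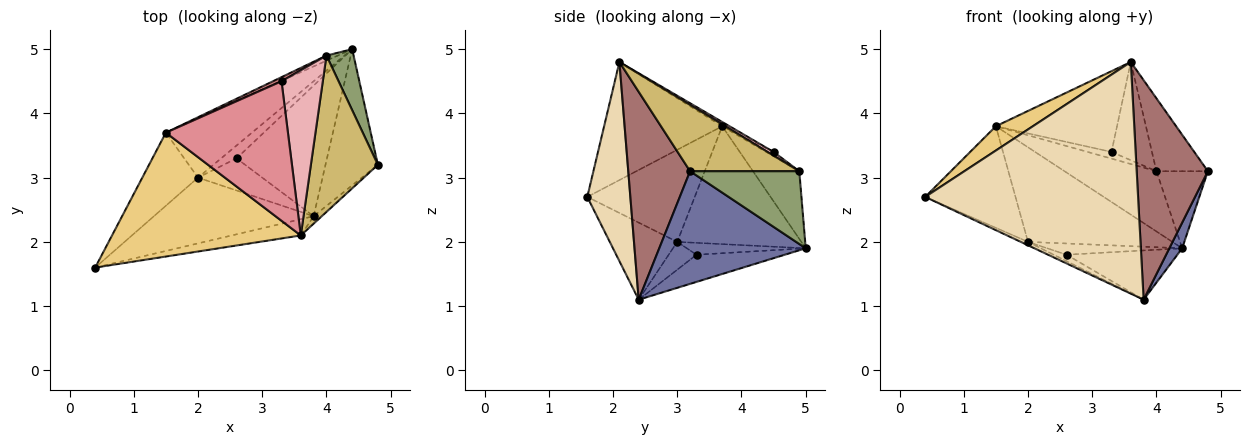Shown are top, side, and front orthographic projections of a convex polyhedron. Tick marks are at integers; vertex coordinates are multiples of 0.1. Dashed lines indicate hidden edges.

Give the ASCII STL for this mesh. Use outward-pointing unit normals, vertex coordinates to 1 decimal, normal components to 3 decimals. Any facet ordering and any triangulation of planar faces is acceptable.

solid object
 facet normal 0.904 -0.079 -0.420
  outer loop
   vertex 3.8 2.4 1.1
   vertex 4.4 5.0 1.9
   vertex 4.8 3.2 3.1
  endloop
 endfacet
 facet normal -0.434 0.047 -0.900
  outer loop
   vertex 2.0 3.0 2.0
   vertex 3.8 2.4 1.1
   vertex 0.4 1.6 2.7
  endloop
 endfacet
 facet normal -0.695 0.584 -0.420
  outer loop
   vertex 2.0 3.0 2.0
   vertex 0.4 1.6 2.7
   vertex 1.5 3.7 3.8
  endloop
 endfacet
 facet normal -0.589 0.685 -0.430
  outer loop
   vertex 2.0 3.0 2.0
   vertex 1.5 3.7 3.8
   vertex 4.4 5.0 1.9
  endloop
 endfacet
 facet normal 0.857 0.403 0.319
  outer loop
   vertex 4.0 4.9 3.1
   vertex 4.8 3.2 3.1
   vertex 4.4 5.0 1.9
  endloop
 endfacet
 facet normal -0.449 0.891 -0.075
  outer loop
   vertex 4.0 4.9 3.1
   vertex 4.4 5.0 1.9
   vertex 1.5 3.7 3.8
  endloop
 endfacet
 facet normal -0.271 0.340 -0.901
  outer loop
   vertex 2.6 3.3 1.8
   vertex 4.4 5.0 1.9
   vertex 3.8 2.4 1.1
  endloop
 endfacet
 facet normal -0.502 0.570 -0.651
  outer loop
   vertex 2.6 3.3 1.8
   vertex 2.0 3.0 2.0
   vertex 4.4 5.0 1.9
  endloop
 endfacet
 facet normal -0.391 0.180 -0.902
  outer loop
   vertex 2.6 3.3 1.8
   vertex 3.8 2.4 1.1
   vertex 2.0 3.0 2.0
  endloop
 endfacet
 facet normal 0.668 0.314 0.675
  outer loop
   vertex 3.6 2.1 4.8
   vertex 4.8 3.2 3.1
   vertex 4.0 4.9 3.1
  endloop
 endfacet
 facet normal -0.523 -0.164 0.836
  outer loop
   vertex 3.6 2.1 4.8
   vertex 1.5 3.7 3.8
   vertex 0.4 1.6 2.7
  endloop
 endfacet
 facet normal 0.198 -0.978 -0.069
  outer loop
   vertex 3.6 2.1 4.8
   vertex 0.4 1.6 2.7
   vertex 3.8 2.4 1.1
  endloop
 endfacet
 facet normal 0.655 -0.755 -0.026
  outer loop
   vertex 3.6 2.1 4.8
   vertex 3.8 2.4 1.1
   vertex 4.8 3.2 3.1
  endloop
 endfacet
 facet normal -0.253 0.824 0.507
  outer loop
   vertex 3.3 4.5 3.4
   vertex 4.0 4.9 3.1
   vertex 1.5 3.7 3.8
  endloop
 endfacet
 facet normal -0.030 0.501 0.865
  outer loop
   vertex 3.3 4.5 3.4
   vertex 1.5 3.7 3.8
   vertex 3.6 2.1 4.8
  endloop
 endfacet
 facet normal 0.076 0.509 0.857
  outer loop
   vertex 3.3 4.5 3.4
   vertex 3.6 2.1 4.8
   vertex 4.0 4.9 3.1
  endloop
 endfacet
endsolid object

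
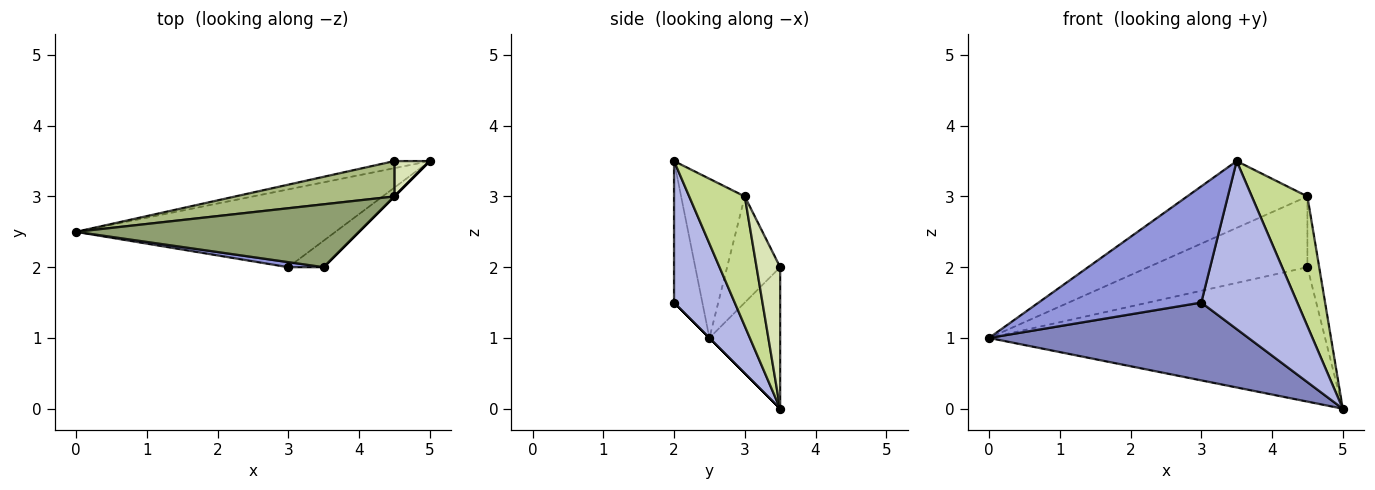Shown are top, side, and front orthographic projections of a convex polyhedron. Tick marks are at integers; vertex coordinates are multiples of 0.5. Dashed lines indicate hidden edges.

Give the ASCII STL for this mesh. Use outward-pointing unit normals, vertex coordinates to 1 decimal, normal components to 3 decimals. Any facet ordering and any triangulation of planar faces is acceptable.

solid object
 facet normal -0.206 0.977 -0.051
  outer loop
   vertex 4.5 3.5 2.0
   vertex 5.0 3.5 0.0
   vertex 0.0 2.5 1.0
  endloop
 endfacet
 facet normal 0.000 -0.707 -0.707
  outer loop
   vertex 3.0 2.0 1.5
   vertex 0.0 2.5 1.0
   vertex 5.0 3.5 0.0
  endloop
 endfacet
 facet normal -0.171 -0.984 0.043
  outer loop
   vertex 3.0 2.0 1.5
   vertex 3.5 2.0 3.5
   vertex 0.0 2.5 1.0
  endloop
 endfacet
 facet normal 0.529 -0.838 -0.132
  outer loop
   vertex 3.0 2.0 1.5
   vertex 5.0 3.5 0.0
   vertex 3.5 2.0 3.5
  endloop
 endfacet
 facet normal -0.360 0.679 0.639
  outer loop
   vertex 4.5 3.0 3.0
   vertex 0.0 2.5 1.0
   vertex 3.5 2.0 3.5
  endloop
 endfacet
 facet normal -0.286 0.857 0.429
  outer loop
   vertex 4.5 3.0 3.0
   vertex 4.5 3.5 2.0
   vertex 0.0 2.5 1.0
  endloop
 endfacet
 facet normal 0.707 -0.707 0.000
  outer loop
   vertex 4.5 3.0 3.0
   vertex 3.5 2.0 3.5
   vertex 5.0 3.5 0.0
  endloop
 endfacet
 facet normal 0.873 0.436 0.218
  outer loop
   vertex 4.5 3.0 3.0
   vertex 5.0 3.5 0.0
   vertex 4.5 3.5 2.0
  endloop
 endfacet
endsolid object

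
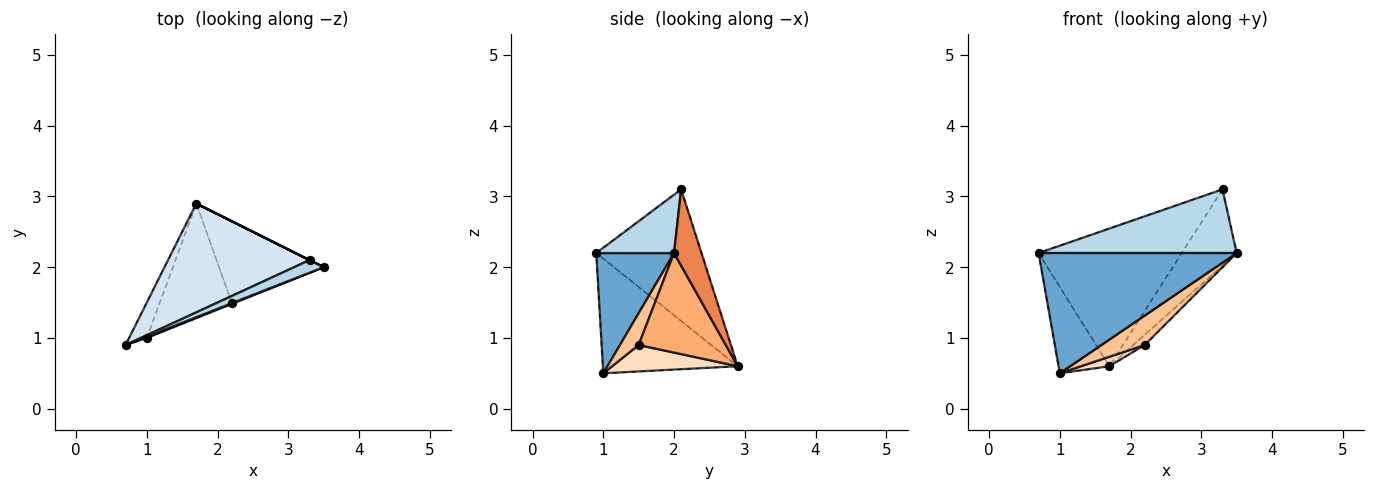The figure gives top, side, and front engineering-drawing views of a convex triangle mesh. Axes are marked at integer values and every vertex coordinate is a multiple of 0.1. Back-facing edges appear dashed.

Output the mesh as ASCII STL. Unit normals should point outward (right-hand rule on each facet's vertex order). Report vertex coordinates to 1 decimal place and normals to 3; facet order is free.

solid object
 facet normal 0.366 -0.931 0.010
  outer loop
   vertex 1.0 1.0 0.5
   vertex 3.5 2.0 2.2
   vertex 0.7 0.9 2.2
  endloop
 endfacet
 facet normal -0.926 0.349 -0.143
  outer loop
   vertex 1.0 1.0 0.5
   vertex 0.7 0.9 2.2
   vertex 1.7 2.9 0.6
  endloop
 endfacet
 facet normal 0.360 -0.915 0.182
  outer loop
   vertex 3.3 2.1 3.1
   vertex 0.7 0.9 2.2
   vertex 3.5 2.0 2.2
  endloop
 endfacet
 facet normal -0.500 0.680 0.537
  outer loop
   vertex 3.3 2.1 3.1
   vertex 1.7 2.9 0.6
   vertex 0.7 0.9 2.2
  endloop
 endfacet
 facet normal 0.447 0.894 0.000
  outer loop
   vertex 3.3 2.1 3.1
   vertex 3.5 2.0 2.2
   vertex 1.7 2.9 0.6
  endloop
 endfacet
 facet normal 0.687 0.091 -0.721
  outer loop
   vertex 2.2 1.5 0.9
   vertex 1.7 2.9 0.6
   vertex 3.5 2.0 2.2
  endloop
 endfacet
 facet normal 0.397 -0.917 -0.044
  outer loop
   vertex 2.2 1.5 0.9
   vertex 3.5 2.0 2.2
   vertex 1.0 1.0 0.5
  endloop
 endfacet
 facet normal 0.344 -0.078 -0.936
  outer loop
   vertex 2.2 1.5 0.9
   vertex 1.0 1.0 0.5
   vertex 1.7 2.9 0.6
  endloop
 endfacet
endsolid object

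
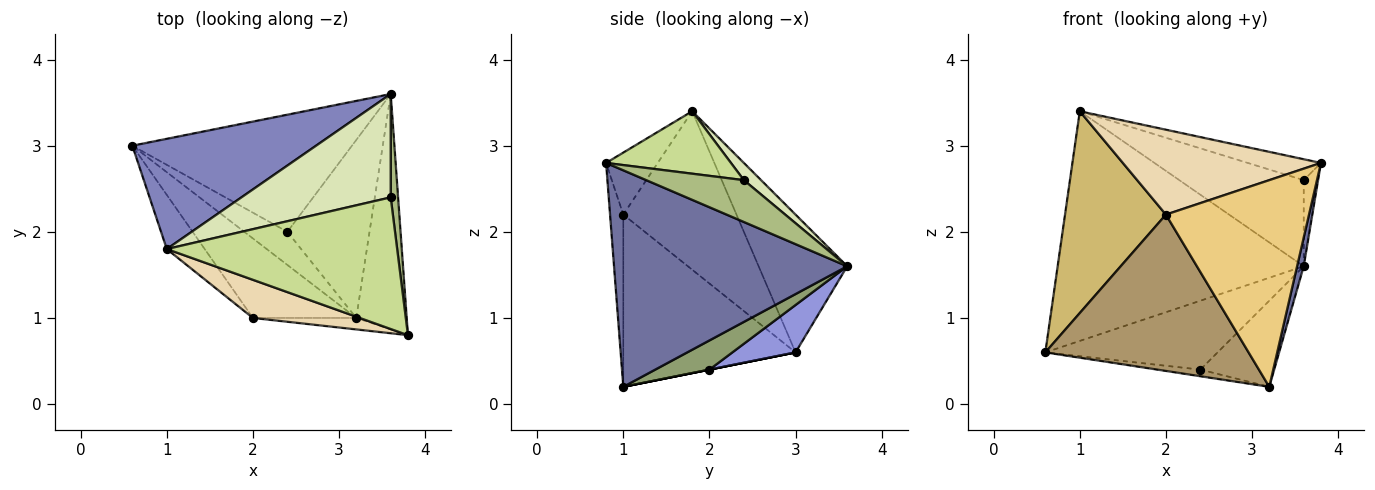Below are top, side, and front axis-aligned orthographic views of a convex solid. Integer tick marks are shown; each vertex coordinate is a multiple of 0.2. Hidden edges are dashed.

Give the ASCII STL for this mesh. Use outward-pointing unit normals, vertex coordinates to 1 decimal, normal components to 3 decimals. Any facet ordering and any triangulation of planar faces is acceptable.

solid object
 facet normal 0.974 -0.028 -0.227
  outer loop
   vertex 3.2 1.0 0.2
   vertex 3.6 3.6 1.6
   vertex 3.8 0.8 2.8
  endloop
 endfacet
 facet normal -0.309 0.857 0.412
  outer loop
   vertex 1.0 1.8 3.4
   vertex 3.6 3.6 1.6
   vertex 0.6 3.0 0.6
  endloop
 endfacet
 facet normal 0.183 0.498 -0.847
  outer loop
   vertex 2.4 2.0 0.4
   vertex 0.6 3.0 0.6
   vertex 3.6 3.6 1.6
  endloop
 endfacet
 facet normal 0.000 0.196 -0.981
  outer loop
   vertex 2.4 2.0 0.4
   vertex 3.2 1.0 0.2
   vertex 0.6 3.0 0.6
  endloop
 endfacet
 facet normal 0.304 0.415 -0.857
  outer loop
   vertex 2.4 2.0 0.4
   vertex 3.6 3.6 1.6
   vertex 3.2 1.0 0.2
  endloop
 endfacet
 facet normal 0.975 0.143 0.172
  outer loop
   vertex 3.6 2.4 2.6
   vertex 3.8 0.8 2.8
   vertex 3.6 3.6 1.6
  endloop
 endfacet
 facet normal 0.259 0.152 0.954
  outer loop
   vertex 3.6 2.4 2.6
   vertex 1.0 1.8 3.4
   vertex 3.8 0.8 2.8
  endloop
 endfacet
 facet normal 0.088 0.638 0.765
  outer loop
   vertex 3.6 2.4 2.6
   vertex 3.6 3.6 1.6
   vertex 1.0 1.8 3.4
  endloop
 endfacet
 facet normal -0.603 -0.711 -0.362
  outer loop
   vertex 2.0 1.0 2.2
   vertex 0.6 3.0 0.6
   vertex 3.2 1.0 0.2
  endloop
 endfacet
 facet normal -0.735 -0.655 -0.176
  outer loop
   vertex 2.0 1.0 2.2
   vertex 1.0 1.8 3.4
   vertex 0.6 3.0 0.6
  endloop
 endfacet
 facet normal -0.092 -0.994 -0.055
  outer loop
   vertex 2.0 1.0 2.2
   vertex 3.2 1.0 0.2
   vertex 3.8 0.8 2.8
  endloop
 endfacet
 facet normal -0.231 -0.887 0.399
  outer loop
   vertex 2.0 1.0 2.2
   vertex 3.8 0.8 2.8
   vertex 1.0 1.8 3.4
  endloop
 endfacet
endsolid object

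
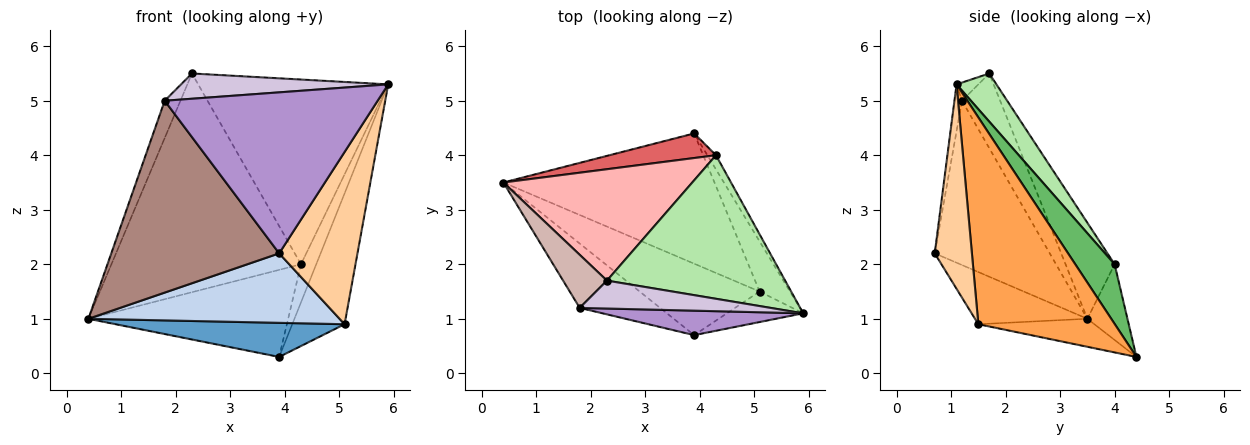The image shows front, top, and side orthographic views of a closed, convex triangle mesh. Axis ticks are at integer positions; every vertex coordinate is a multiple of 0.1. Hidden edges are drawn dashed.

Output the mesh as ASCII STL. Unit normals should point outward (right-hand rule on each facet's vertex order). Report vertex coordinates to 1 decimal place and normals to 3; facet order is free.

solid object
 facet normal -0.127 -0.251 -0.960
  outer loop
   vertex 5.1 1.5 0.9
   vertex 0.4 3.5 1.0
   vertex 3.9 4.4 0.3
  endloop
 endfacet
 facet normal -0.298 -0.666 -0.684
  outer loop
   vertex 5.1 1.5 0.9
   vertex 3.9 0.7 2.2
   vertex 0.4 3.5 1.0
  endloop
 endfacet
 facet normal 0.925 0.355 -0.136
  outer loop
   vertex 5.1 1.5 0.9
   vertex 3.9 4.4 0.3
   vertex 5.9 1.1 5.3
  endloop
 endfacet
 facet normal 0.423 -0.892 -0.158
  outer loop
   vertex 5.1 1.5 0.9
   vertex 5.9 1.1 5.3
   vertex 3.9 0.7 2.2
  endloop
 endfacet
 facet normal 0.924 0.358 -0.133
  outer loop
   vertex 4.3 4.0 2.0
   vertex 5.9 1.1 5.3
   vertex 3.9 4.4 0.3
  endloop
 endfacet
 facet normal 0.163 0.779 0.605
  outer loop
   vertex 4.3 4.0 2.0
   vertex 2.3 1.7 5.5
   vertex 5.9 1.1 5.3
  endloop
 endfacet
 facet normal -0.190 0.945 0.267
  outer loop
   vertex 4.3 4.0 2.0
   vertex 3.9 4.4 0.3
   vertex 0.4 3.5 1.0
  endloop
 endfacet
 facet normal -0.225 0.868 0.442
  outer loop
   vertex 4.3 4.0 2.0
   vertex 0.4 3.5 1.0
   vertex 2.3 1.7 5.5
  endloop
 endfacet
 facet normal -0.035 -0.988 0.150
  outer loop
   vertex 1.8 1.2 5.0
   vertex 3.9 0.7 2.2
   vertex 5.9 1.1 5.3
  endloop
 endfacet
 facet normal -0.070 -0.669 0.740
  outer loop
   vertex 1.8 1.2 5.0
   vertex 5.9 1.1 5.3
   vertex 2.3 1.7 5.5
  endloop
 endfacet
 facet normal -0.545 -0.795 -0.267
  outer loop
   vertex 1.8 1.2 5.0
   vertex 0.4 3.5 1.0
   vertex 3.9 0.7 2.2
  endloop
 endfacet
 facet normal -0.812 0.335 0.477
  outer loop
   vertex 1.8 1.2 5.0
   vertex 2.3 1.7 5.5
   vertex 0.4 3.5 1.0
  endloop
 endfacet
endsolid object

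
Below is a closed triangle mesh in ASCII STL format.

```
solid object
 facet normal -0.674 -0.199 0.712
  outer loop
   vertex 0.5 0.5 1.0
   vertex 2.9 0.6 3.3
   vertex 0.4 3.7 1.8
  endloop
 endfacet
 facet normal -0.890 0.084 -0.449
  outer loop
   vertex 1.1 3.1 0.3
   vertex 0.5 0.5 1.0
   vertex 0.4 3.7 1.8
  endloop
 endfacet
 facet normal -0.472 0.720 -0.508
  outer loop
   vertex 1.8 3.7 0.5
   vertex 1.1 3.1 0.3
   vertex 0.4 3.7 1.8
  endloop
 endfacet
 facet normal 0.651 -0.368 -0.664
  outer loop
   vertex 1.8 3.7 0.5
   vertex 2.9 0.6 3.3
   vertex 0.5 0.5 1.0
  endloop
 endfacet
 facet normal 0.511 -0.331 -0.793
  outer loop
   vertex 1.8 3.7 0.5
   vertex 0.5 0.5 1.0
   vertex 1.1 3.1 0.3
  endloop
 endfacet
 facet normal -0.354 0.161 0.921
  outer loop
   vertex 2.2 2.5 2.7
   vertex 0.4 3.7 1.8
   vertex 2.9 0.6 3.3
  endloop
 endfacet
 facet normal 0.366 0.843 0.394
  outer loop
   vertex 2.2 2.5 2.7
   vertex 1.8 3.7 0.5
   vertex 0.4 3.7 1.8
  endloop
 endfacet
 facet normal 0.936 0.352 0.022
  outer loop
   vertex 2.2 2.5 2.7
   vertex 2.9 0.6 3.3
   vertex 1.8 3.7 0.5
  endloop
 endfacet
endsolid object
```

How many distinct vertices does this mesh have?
6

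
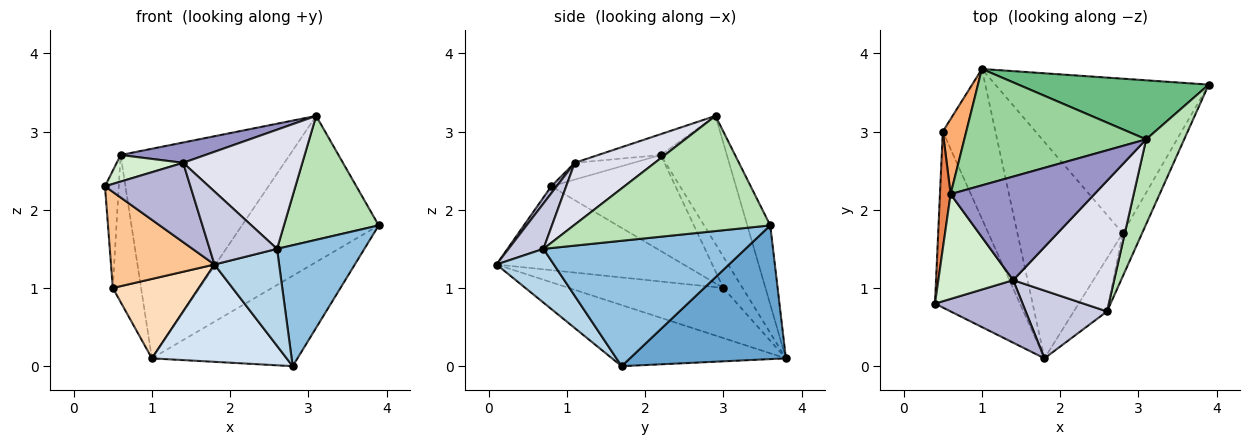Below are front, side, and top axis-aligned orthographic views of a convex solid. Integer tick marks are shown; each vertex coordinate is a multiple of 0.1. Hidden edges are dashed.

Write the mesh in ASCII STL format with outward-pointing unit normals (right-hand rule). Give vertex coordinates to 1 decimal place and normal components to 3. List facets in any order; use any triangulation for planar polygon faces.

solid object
 facet normal 0.476 0.444 -0.759
  outer loop
   vertex 2.8 1.7 0.0
   vertex 1.0 3.8 0.1
   vertex 3.9 3.6 1.8
  endloop
 endfacet
 facet normal 0.909 -0.393 -0.141
  outer loop
   vertex 2.6 0.7 1.5
   vertex 2.8 1.7 0.0
   vertex 3.9 3.6 1.8
  endloop
 endfacet
 facet normal 0.614 -0.692 -0.380
  outer loop
   vertex 1.8 0.1 1.3
   vertex 2.8 1.7 0.0
   vertex 2.6 0.7 1.5
  endloop
 endfacet
 facet normal -0.468 -0.363 -0.806
  outer loop
   vertex 1.8 0.1 1.3
   vertex 1.0 3.8 0.1
   vertex 2.8 1.7 0.0
  endloop
 endfacet
 facet normal -0.988 0.110 0.110
  outer loop
   vertex 0.5 3.0 1.0
   vertex 0.4 0.8 2.3
   vertex 0.6 2.2 2.7
  endloop
 endfacet
 facet normal -0.518 0.762 0.389
  outer loop
   vertex 0.5 3.0 1.0
   vertex 0.6 2.2 2.7
   vertex 1.0 3.8 0.1
  endloop
 endfacet
 facet normal -0.655 -0.362 -0.663
  outer loop
   vertex 0.5 3.0 1.0
   vertex 1.8 0.1 1.3
   vertex 0.4 0.8 2.3
  endloop
 endfacet
 facet normal -0.644 -0.358 -0.676
  outer loop
   vertex 0.5 3.0 1.0
   vertex 1.0 3.8 0.1
   vertex 1.8 0.1 1.3
  endloop
 endfacet
 facet normal -0.154 0.916 0.370
  outer loop
   vertex 3.1 2.9 3.2
   vertex 3.9 3.6 1.8
   vertex 1.0 3.8 0.1
  endloop
 endfacet
 facet normal -0.323 0.827 0.459
  outer loop
   vertex 3.1 2.9 3.2
   vertex 1.0 3.8 0.1
   vertex 0.6 2.2 2.7
  endloop
 endfacet
 facet normal 0.863 -0.416 0.285
  outer loop
   vertex 3.1 2.9 3.2
   vertex 2.6 0.7 1.5
   vertex 3.9 3.6 1.8
  endloop
 endfacet
 facet normal -0.212 -0.240 0.947
  outer loop
   vertex 1.4 1.1 2.6
   vertex 0.6 2.2 2.7
   vertex 0.4 0.8 2.3
  endloop
 endfacet
 facet normal -0.141 -0.191 0.971
  outer loop
   vertex 1.4 1.1 2.6
   vertex 3.1 2.9 3.2
   vertex 0.6 2.2 2.7
  endloop
 endfacet
 facet normal 0.050 -0.784 0.619
  outer loop
   vertex 1.4 1.1 2.6
   vertex 0.4 0.8 2.3
   vertex 1.8 0.1 1.3
  endloop
 endfacet
 facet normal 0.355 -0.685 0.636
  outer loop
   vertex 1.4 1.1 2.6
   vertex 1.8 0.1 1.3
   vertex 2.6 0.7 1.5
  endloop
 endfacet
 facet normal 0.412 -0.614 0.673
  outer loop
   vertex 1.4 1.1 2.6
   vertex 2.6 0.7 1.5
   vertex 3.1 2.9 3.2
  endloop
 endfacet
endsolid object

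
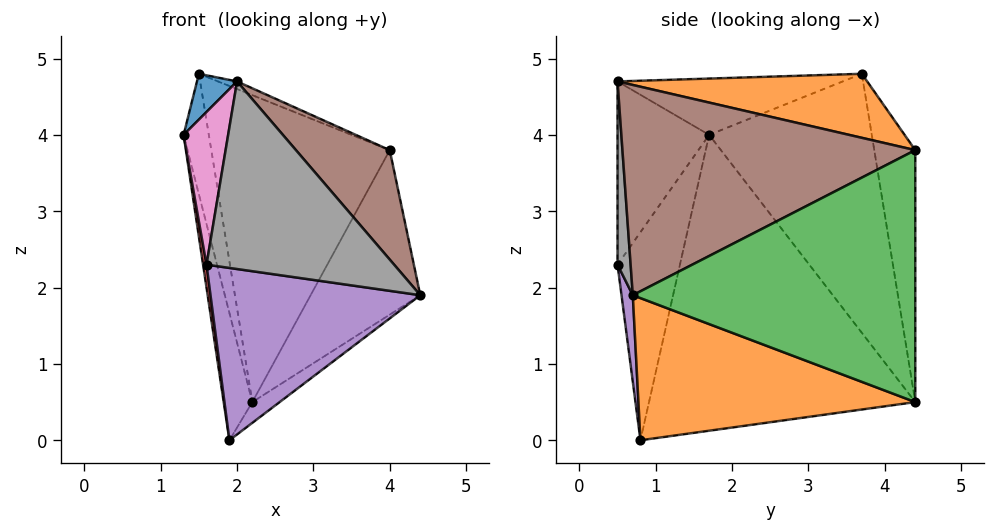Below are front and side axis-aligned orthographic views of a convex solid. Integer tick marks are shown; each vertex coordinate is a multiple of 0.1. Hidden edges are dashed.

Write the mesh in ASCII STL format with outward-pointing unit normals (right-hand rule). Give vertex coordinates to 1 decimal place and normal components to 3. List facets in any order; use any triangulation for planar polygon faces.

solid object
 facet normal -0.980 0.105 -0.171
  outer loop
   vertex 1.9 0.8 0.0
   vertex 1.3 1.7 4.0
   vertex 2.2 4.4 0.5
  endloop
 endfacet
 facet normal 0.606 0.060 -0.794
  outer loop
   vertex 1.9 0.8 0.0
   vertex 2.2 4.4 0.5
   vertex 4.4 0.7 1.9
  endloop
 endfacet
 facet normal 0.831 0.323 -0.453
  outer loop
   vertex 4.0 4.4 3.8
   vertex 4.4 0.7 1.9
   vertex 2.2 4.4 0.5
  endloop
 endfacet
 facet normal -0.989 -0.054 -0.136
  outer loop
   vertex 1.6 0.5 2.3
   vertex 1.3 1.7 4.0
   vertex 1.9 0.8 0.0
  endloop
 endfacet
 facet normal 0.053 -0.991 -0.122
  outer loop
   vertex 1.6 0.5 2.3
   vertex 1.9 0.8 0.0
   vertex 4.4 0.7 1.9
  endloop
 endfacet
 facet normal 0.746 -0.239 0.622
  outer loop
   vertex 2.0 0.5 4.7
   vertex 4.4 0.7 1.9
   vertex 4.0 4.4 3.8
  endloop
 endfacet
 facet normal -0.889 -0.432 0.148
  outer loop
   vertex 2.0 0.5 4.7
   vertex 1.3 1.7 4.0
   vertex 1.6 0.5 2.3
  endloop
 endfacet
 facet normal 0.070 -0.998 -0.012
  outer loop
   vertex 2.0 0.5 4.7
   vertex 1.6 0.5 2.3
   vertex 4.4 0.7 1.9
  endloop
 endfacet
 facet normal -0.979 0.152 -0.135
  outer loop
   vertex 1.5 3.7 4.8
   vertex 2.2 4.4 0.5
   vertex 1.3 1.7 4.0
  endloop
 endfacet
 facet normal -0.222 0.967 0.121
  outer loop
   vertex 1.5 3.7 4.8
   vertex 4.0 4.4 3.8
   vertex 2.2 4.4 0.5
  endloop
 endfacet
 facet normal -0.813 -0.145 0.565
  outer loop
   vertex 1.5 3.7 4.8
   vertex 1.3 1.7 4.0
   vertex 2.0 0.5 4.7
  endloop
 endfacet
 facet normal 0.365 0.028 0.931
  outer loop
   vertex 1.5 3.7 4.8
   vertex 2.0 0.5 4.7
   vertex 4.0 4.4 3.8
  endloop
 endfacet
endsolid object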